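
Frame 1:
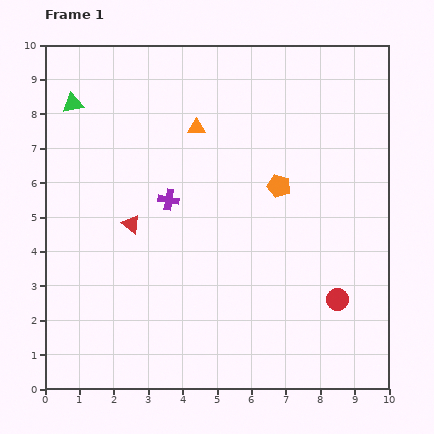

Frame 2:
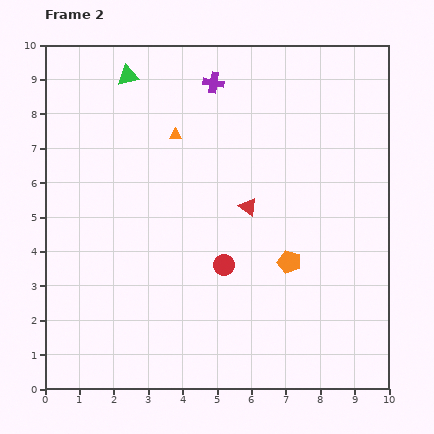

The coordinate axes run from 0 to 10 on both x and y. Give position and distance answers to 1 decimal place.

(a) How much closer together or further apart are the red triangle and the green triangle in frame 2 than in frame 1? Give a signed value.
+1.3

Distance in frame 1: 3.9. Distance in frame 2: 5.2.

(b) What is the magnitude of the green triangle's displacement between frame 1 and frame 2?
1.8

The green triangle moved from (0.8, 8.3) to (2.4, 9.1), a distance of √(1.6² + 0.8²) ≈ 1.8.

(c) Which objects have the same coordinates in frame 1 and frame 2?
none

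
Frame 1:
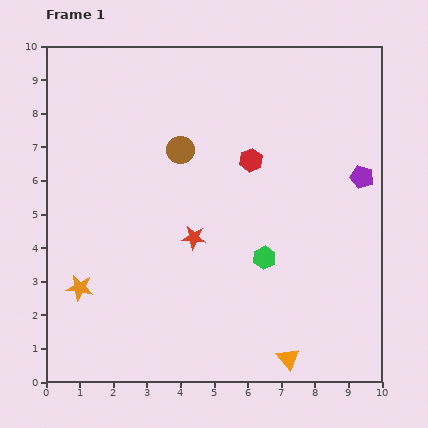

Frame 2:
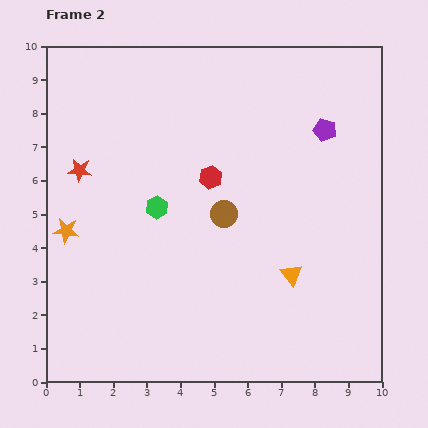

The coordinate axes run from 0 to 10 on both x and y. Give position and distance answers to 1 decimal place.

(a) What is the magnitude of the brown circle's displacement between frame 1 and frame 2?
2.3

The brown circle moved from (4.0, 6.9) to (5.3, 5.0), a distance of √(1.3² + 1.9²) ≈ 2.3.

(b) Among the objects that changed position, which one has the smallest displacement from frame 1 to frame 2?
the red hexagon

(moved 1.3)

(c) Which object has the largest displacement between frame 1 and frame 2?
the red star

(moved 3.9; next 3.5)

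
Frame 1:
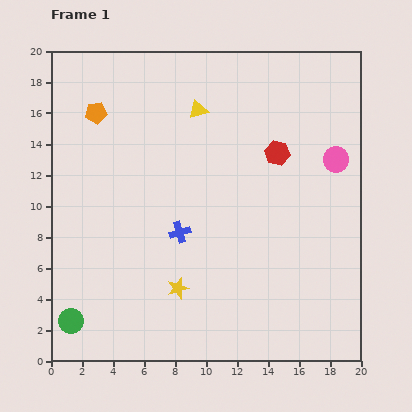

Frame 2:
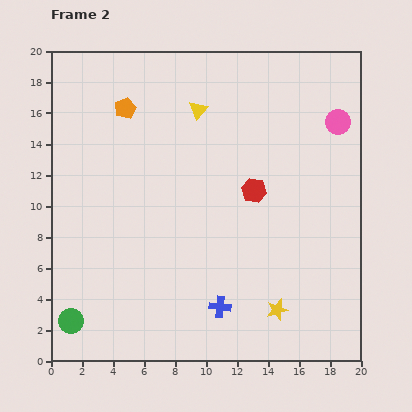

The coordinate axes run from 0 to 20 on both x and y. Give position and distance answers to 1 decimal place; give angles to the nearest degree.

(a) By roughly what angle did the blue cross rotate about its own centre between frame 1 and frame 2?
22° clockwise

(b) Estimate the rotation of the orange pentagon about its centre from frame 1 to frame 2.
16° counter-clockwise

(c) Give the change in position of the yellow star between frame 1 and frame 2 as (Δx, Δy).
(6.4, -1.4)

The yellow star was at (8.2, 4.7) in frame 1 and (14.6, 3.3) in frame 2.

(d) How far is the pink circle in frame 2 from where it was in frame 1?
2.4

The pink circle moved from (18.4, 13.0) to (18.5, 15.4), a distance of √(0.1² + 2.4²) ≈ 2.4.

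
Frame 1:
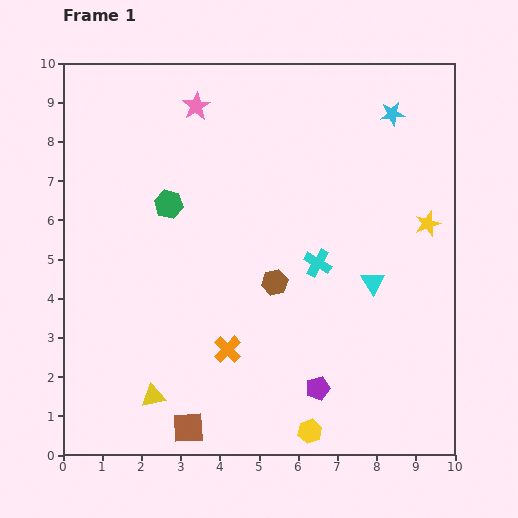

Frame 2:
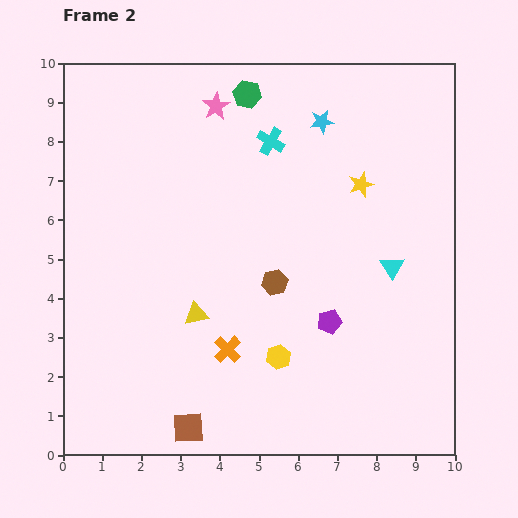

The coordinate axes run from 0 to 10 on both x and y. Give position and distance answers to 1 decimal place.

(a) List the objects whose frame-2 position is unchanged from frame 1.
the orange cross, the brown square, the brown hexagon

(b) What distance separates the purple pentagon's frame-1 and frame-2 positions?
1.7

The purple pentagon moved from (6.5, 1.7) to (6.8, 3.4), a distance of √(0.3² + 1.7²) ≈ 1.7.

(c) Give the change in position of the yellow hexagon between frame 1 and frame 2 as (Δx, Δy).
(-0.8, 1.9)

The yellow hexagon was at (6.3, 0.6) in frame 1 and (5.5, 2.5) in frame 2.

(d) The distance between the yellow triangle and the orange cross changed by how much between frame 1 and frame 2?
-1.0

Distance in frame 1: 2.2. Distance in frame 2: 1.2.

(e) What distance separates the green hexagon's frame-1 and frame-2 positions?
3.4

The green hexagon moved from (2.7, 6.4) to (4.7, 9.2), a distance of √(2.0² + 2.8²) ≈ 3.4.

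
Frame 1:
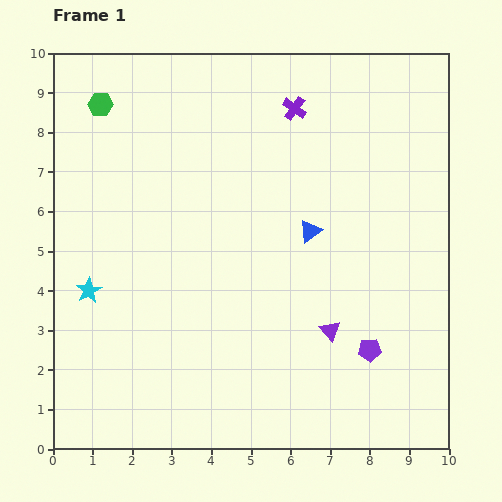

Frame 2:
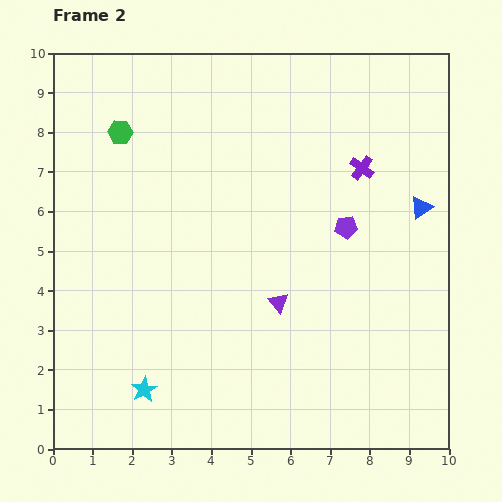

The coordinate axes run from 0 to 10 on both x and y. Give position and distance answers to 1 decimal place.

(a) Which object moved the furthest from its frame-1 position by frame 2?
the purple pentagon

(moved 3.2; next 2.9)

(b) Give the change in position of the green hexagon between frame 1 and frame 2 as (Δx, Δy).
(0.5, -0.7)

The green hexagon was at (1.2, 8.7) in frame 1 and (1.7, 8.0) in frame 2.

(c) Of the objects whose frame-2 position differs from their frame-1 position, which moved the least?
the green hexagon

(moved 0.9)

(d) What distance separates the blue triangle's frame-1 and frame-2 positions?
2.9

The blue triangle moved from (6.5, 5.5) to (9.3, 6.1), a distance of √(2.8² + 0.6²) ≈ 2.9.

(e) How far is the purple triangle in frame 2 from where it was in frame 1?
1.5

The purple triangle moved from (7.0, 3.0) to (5.7, 3.7), a distance of √(1.3² + 0.7²) ≈ 1.5.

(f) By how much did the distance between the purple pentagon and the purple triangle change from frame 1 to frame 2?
+1.4

Distance in frame 1: 1.1. Distance in frame 2: 2.5.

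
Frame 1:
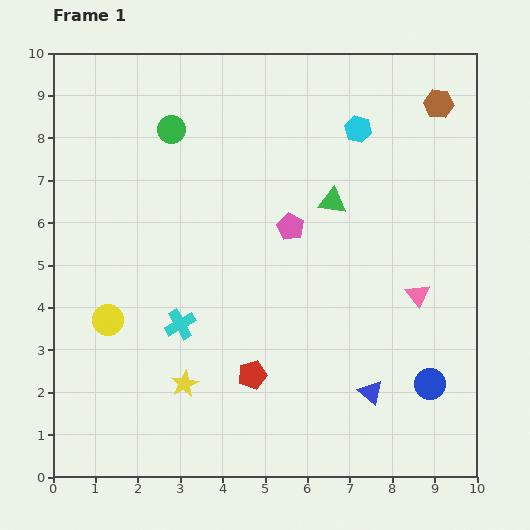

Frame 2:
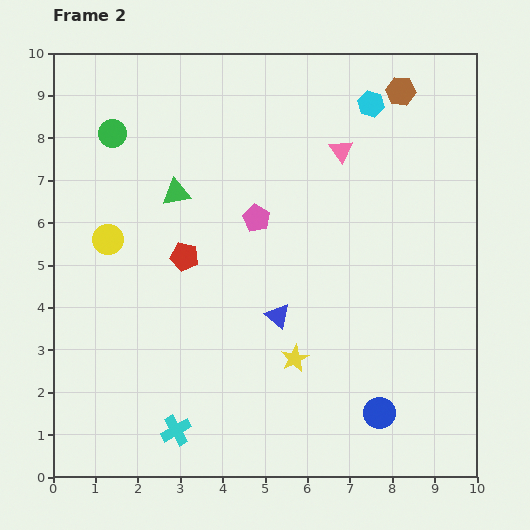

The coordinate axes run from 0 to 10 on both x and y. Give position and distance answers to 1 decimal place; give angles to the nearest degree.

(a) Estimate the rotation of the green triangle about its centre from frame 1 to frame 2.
17° counter-clockwise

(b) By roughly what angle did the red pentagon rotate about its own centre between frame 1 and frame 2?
28° clockwise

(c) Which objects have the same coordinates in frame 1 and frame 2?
none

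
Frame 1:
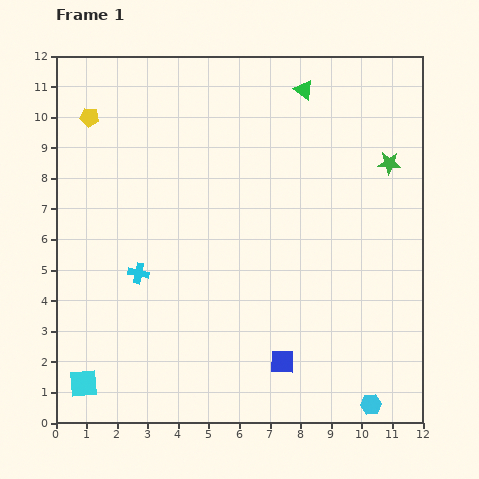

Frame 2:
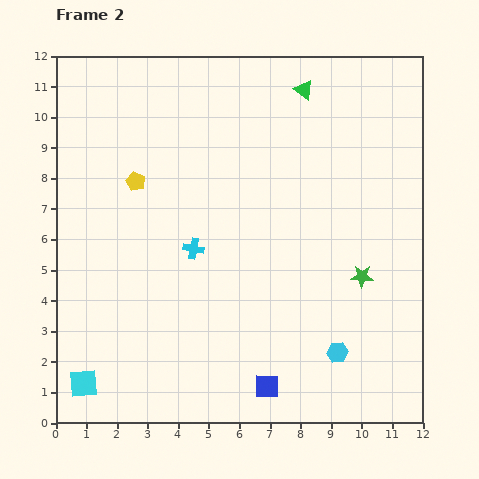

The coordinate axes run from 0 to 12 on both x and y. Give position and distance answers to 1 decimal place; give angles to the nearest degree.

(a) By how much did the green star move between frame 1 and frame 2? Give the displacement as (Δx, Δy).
(-0.9, -3.7)

The green star was at (10.9, 8.5) in frame 1 and (10.0, 4.8) in frame 2.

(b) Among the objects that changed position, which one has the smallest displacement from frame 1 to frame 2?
the blue square

(moved 0.9)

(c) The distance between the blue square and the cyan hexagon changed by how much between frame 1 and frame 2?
-0.7

Distance in frame 1: 3.2. Distance in frame 2: 2.5.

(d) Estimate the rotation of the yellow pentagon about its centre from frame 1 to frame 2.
16° clockwise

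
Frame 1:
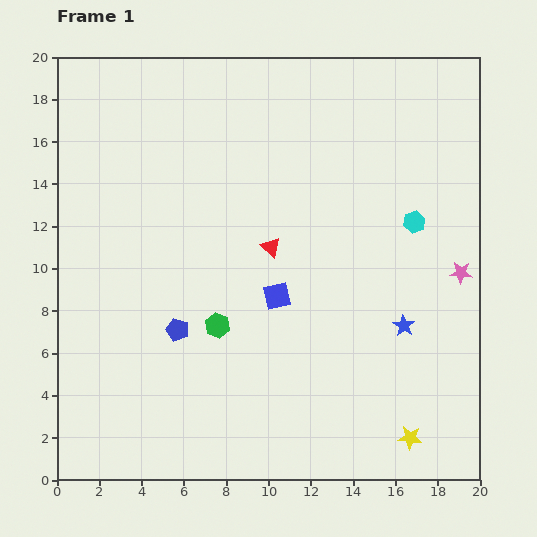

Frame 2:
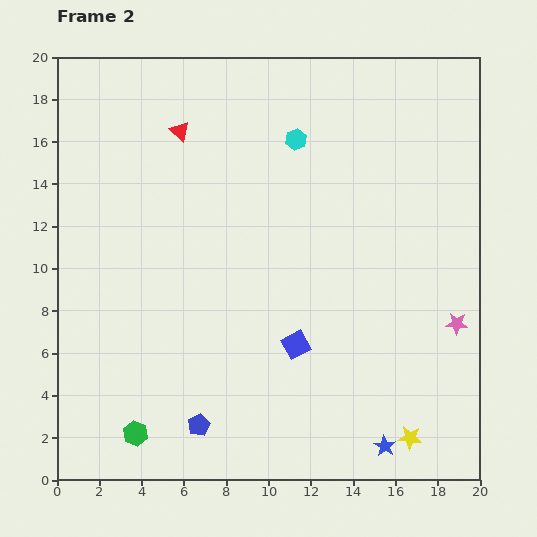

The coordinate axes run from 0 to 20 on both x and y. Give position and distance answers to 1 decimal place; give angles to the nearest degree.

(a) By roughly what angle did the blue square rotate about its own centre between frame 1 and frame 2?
17° counter-clockwise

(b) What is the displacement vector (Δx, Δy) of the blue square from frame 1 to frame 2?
(0.9, -2.3)

The blue square was at (10.4, 8.7) in frame 1 and (11.3, 6.4) in frame 2.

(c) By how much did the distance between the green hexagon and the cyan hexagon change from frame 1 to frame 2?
+5.3

Distance in frame 1: 10.5. Distance in frame 2: 15.8.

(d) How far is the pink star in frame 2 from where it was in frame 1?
2.4

The pink star moved from (19.1, 9.8) to (18.9, 7.4), a distance of √(0.2² + 2.4²) ≈ 2.4.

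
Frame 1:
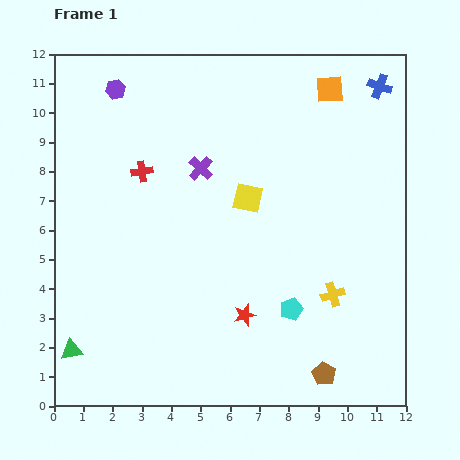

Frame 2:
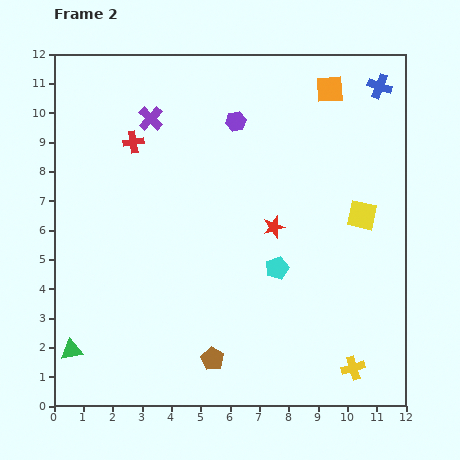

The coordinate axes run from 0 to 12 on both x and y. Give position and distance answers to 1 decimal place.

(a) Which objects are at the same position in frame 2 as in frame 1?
the blue cross, the orange square, the green triangle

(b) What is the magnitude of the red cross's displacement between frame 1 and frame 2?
1.0

The red cross moved from (3.0, 8.0) to (2.7, 9.0), a distance of √(0.3² + 1.0²) ≈ 1.0.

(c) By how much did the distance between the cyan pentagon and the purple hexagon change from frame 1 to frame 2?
-4.4

Distance in frame 1: 9.6. Distance in frame 2: 5.2.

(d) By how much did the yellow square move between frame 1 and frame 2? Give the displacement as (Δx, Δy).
(3.9, -0.6)

The yellow square was at (6.6, 7.1) in frame 1 and (10.5, 6.5) in frame 2.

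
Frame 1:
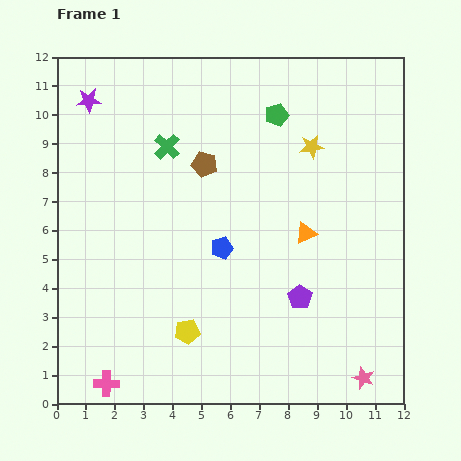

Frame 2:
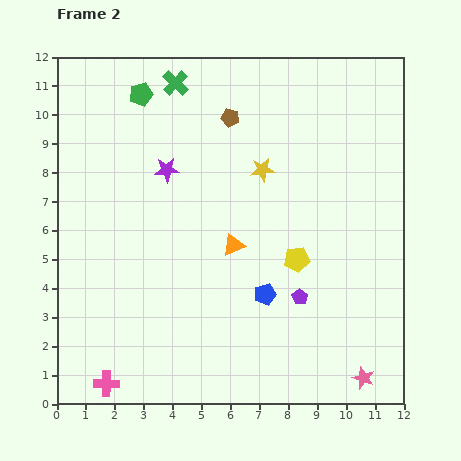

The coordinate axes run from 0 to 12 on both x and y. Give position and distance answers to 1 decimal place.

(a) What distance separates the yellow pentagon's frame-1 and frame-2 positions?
4.5

The yellow pentagon moved from (4.5, 2.5) to (8.3, 5.0), a distance of √(3.8² + 2.5²) ≈ 4.5.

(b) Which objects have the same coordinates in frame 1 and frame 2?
the pink cross, the pink star, the purple pentagon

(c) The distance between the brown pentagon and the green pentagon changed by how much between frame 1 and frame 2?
+0.2

Distance in frame 1: 3.0. Distance in frame 2: 3.2.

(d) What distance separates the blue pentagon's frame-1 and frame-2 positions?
2.2

The blue pentagon moved from (5.7, 5.4) to (7.2, 3.8), a distance of √(1.5² + 1.6²) ≈ 2.2.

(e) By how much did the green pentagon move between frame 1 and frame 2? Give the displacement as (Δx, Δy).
(-4.7, 0.7)

The green pentagon was at (7.6, 10.0) in frame 1 and (2.9, 10.7) in frame 2.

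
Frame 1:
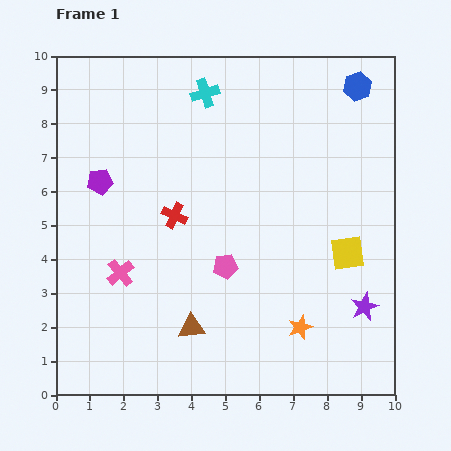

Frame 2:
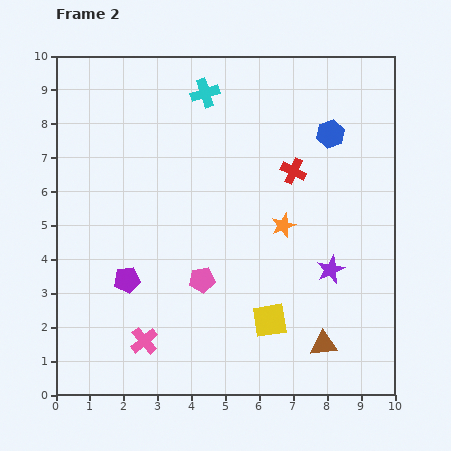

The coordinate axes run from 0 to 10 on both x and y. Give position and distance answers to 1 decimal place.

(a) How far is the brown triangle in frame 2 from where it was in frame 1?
3.9

The brown triangle moved from (4.0, 2.0) to (7.9, 1.5), a distance of √(3.9² + 0.5²) ≈ 3.9.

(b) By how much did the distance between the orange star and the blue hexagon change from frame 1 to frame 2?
-4.3

Distance in frame 1: 7.3. Distance in frame 2: 3.0.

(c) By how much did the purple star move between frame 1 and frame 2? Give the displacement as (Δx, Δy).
(-1.0, 1.1)

The purple star was at (9.1, 2.6) in frame 1 and (8.1, 3.7) in frame 2.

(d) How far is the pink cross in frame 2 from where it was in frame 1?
2.1

The pink cross moved from (1.9, 3.6) to (2.6, 1.6), a distance of √(0.7² + 2.0²) ≈ 2.1.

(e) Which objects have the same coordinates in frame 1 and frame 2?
the cyan cross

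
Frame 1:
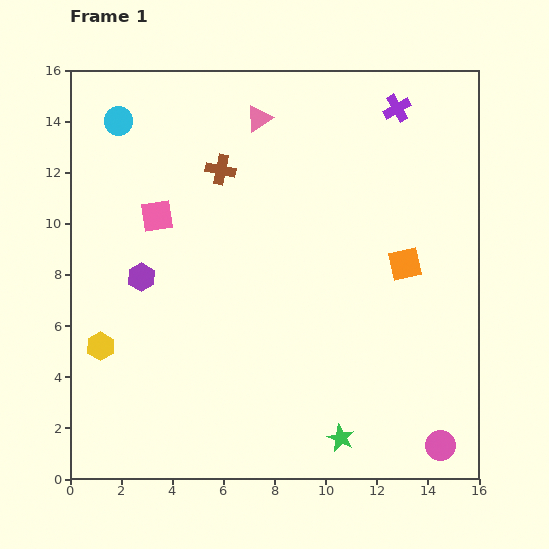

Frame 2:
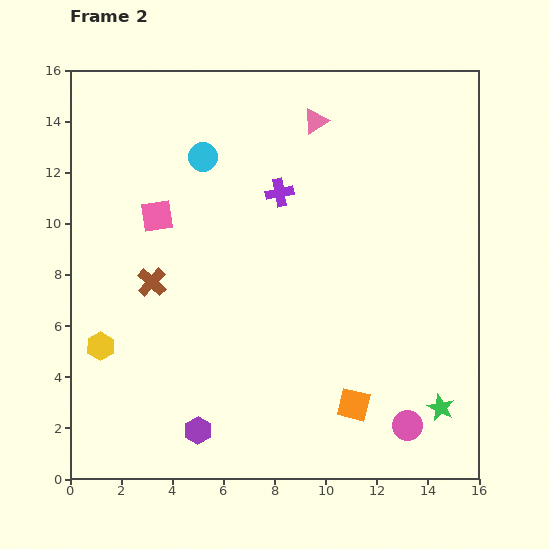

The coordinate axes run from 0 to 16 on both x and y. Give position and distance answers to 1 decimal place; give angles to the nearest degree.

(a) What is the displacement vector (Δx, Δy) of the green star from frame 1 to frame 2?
(3.9, 1.2)

The green star was at (10.6, 1.6) in frame 1 and (14.5, 2.8) in frame 2.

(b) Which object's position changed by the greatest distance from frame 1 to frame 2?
the purple hexagon

(moved 6.4; next 5.9)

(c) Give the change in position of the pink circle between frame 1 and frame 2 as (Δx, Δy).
(-1.3, 0.8)

The pink circle was at (14.5, 1.3) in frame 1 and (13.2, 2.1) in frame 2.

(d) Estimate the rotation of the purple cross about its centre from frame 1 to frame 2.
19° clockwise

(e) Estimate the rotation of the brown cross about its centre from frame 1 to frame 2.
32° clockwise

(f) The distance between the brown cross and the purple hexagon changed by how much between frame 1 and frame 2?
+0.9

Distance in frame 1: 5.2. Distance in frame 2: 6.1.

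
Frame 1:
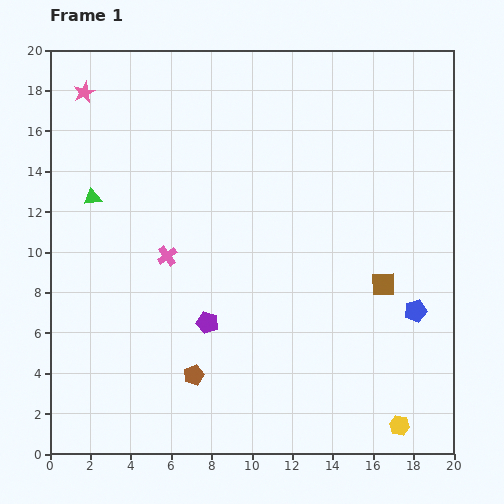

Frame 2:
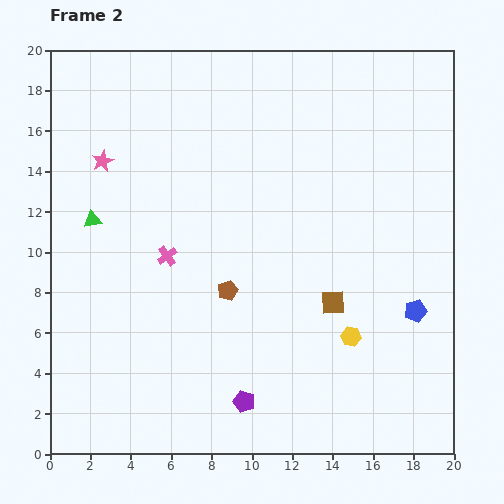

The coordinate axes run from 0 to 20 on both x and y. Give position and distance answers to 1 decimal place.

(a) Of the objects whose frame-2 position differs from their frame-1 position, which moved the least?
the green triangle

(moved 1.1)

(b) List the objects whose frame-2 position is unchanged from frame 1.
the pink cross, the blue pentagon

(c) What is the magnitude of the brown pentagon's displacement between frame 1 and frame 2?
4.5

The brown pentagon moved from (7.1, 3.9) to (8.8, 8.1), a distance of √(1.7² + 4.2²) ≈ 4.5.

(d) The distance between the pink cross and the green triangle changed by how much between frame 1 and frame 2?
-0.6

Distance in frame 1: 4.7. Distance in frame 2: 4.1.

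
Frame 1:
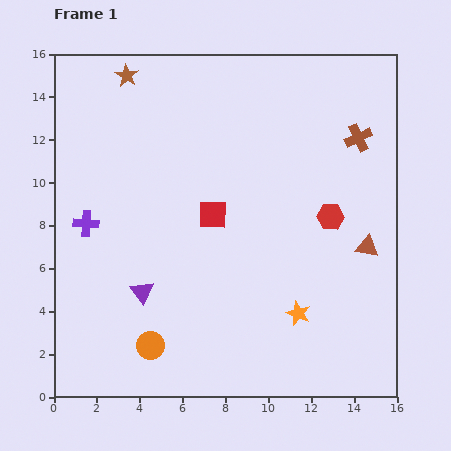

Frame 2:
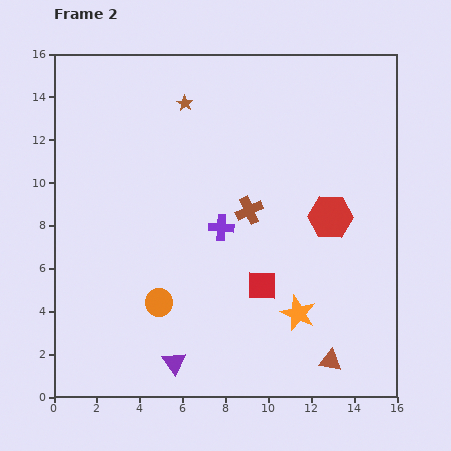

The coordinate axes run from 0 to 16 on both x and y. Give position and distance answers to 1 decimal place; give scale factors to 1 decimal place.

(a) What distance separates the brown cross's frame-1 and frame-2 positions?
6.1

The brown cross moved from (14.2, 12.1) to (9.1, 8.7), a distance of √(5.1² + 3.4²) ≈ 6.1.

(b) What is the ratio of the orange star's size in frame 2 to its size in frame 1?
1.5×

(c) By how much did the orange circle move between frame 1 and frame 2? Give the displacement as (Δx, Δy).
(0.4, 2.0)

The orange circle was at (4.5, 2.4) in frame 1 and (4.9, 4.4) in frame 2.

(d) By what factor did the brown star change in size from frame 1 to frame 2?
0.7×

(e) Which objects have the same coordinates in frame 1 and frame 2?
the red hexagon, the orange star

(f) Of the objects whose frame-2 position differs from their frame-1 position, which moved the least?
the orange circle

(moved 2.0)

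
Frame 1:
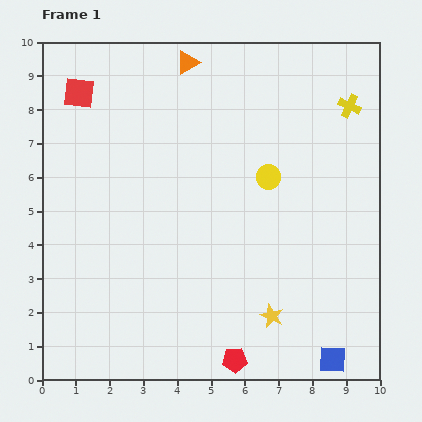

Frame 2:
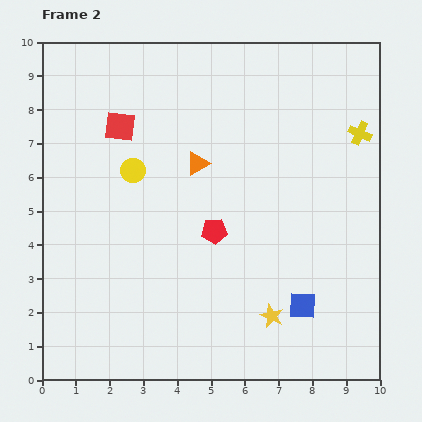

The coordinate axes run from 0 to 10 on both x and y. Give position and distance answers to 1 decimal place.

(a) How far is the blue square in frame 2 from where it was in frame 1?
1.8

The blue square moved from (8.6, 0.6) to (7.7, 2.2), a distance of √(0.9² + 1.6²) ≈ 1.8.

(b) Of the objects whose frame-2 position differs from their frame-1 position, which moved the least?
the yellow cross

(moved 0.9)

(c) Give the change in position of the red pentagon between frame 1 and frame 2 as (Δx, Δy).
(-0.6, 3.8)

The red pentagon was at (5.7, 0.6) in frame 1 and (5.1, 4.4) in frame 2.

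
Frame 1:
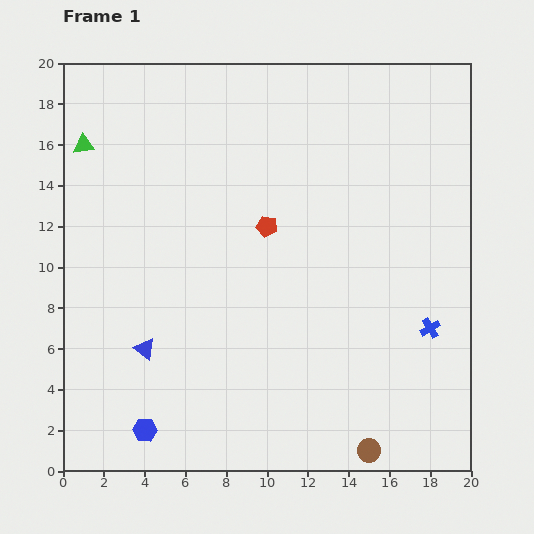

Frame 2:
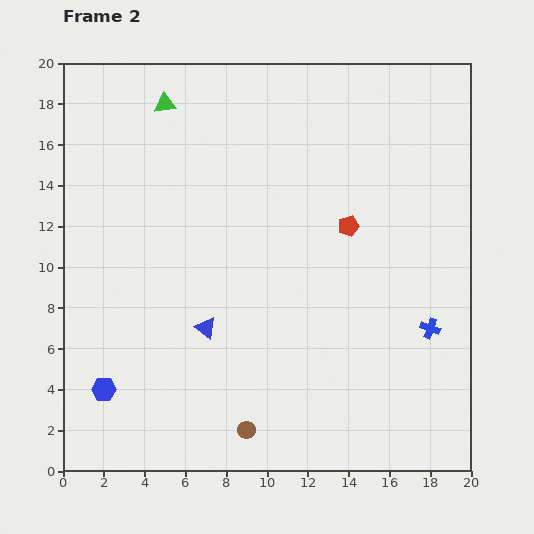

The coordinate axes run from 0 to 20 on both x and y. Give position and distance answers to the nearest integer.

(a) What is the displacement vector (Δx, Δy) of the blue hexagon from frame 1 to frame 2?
(-2, 2)

The blue hexagon was at (4, 2) in frame 1 and (2, 4) in frame 2.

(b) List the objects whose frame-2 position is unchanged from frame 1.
the blue cross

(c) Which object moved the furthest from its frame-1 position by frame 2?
the brown circle

(moved 6; next 4)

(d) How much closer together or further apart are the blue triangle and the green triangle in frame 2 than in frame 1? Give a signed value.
+1

Distance in frame 1: 10. Distance in frame 2: 11.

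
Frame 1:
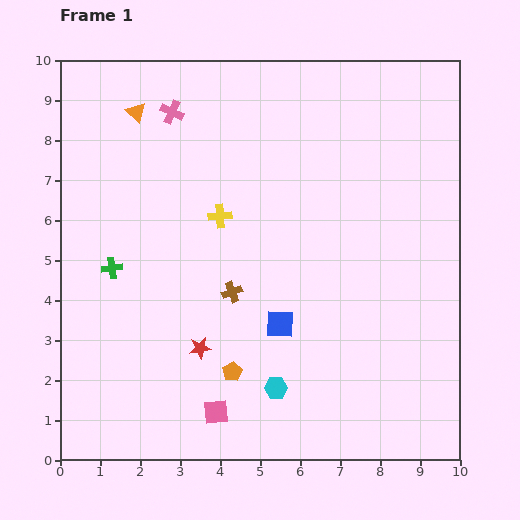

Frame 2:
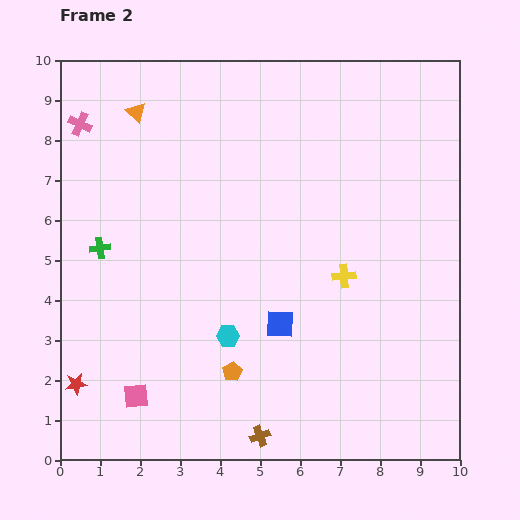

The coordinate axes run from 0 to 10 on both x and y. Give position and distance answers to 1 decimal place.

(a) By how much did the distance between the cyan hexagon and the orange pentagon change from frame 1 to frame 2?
-0.3

Distance in frame 1: 1.2. Distance in frame 2: 0.9.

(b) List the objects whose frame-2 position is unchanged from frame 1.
the orange pentagon, the blue square, the orange triangle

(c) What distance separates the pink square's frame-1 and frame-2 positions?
2.0

The pink square moved from (3.9, 1.2) to (1.9, 1.6), a distance of √(2.0² + 0.4²) ≈ 2.0.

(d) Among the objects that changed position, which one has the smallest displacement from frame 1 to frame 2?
the green cross

(moved 0.6)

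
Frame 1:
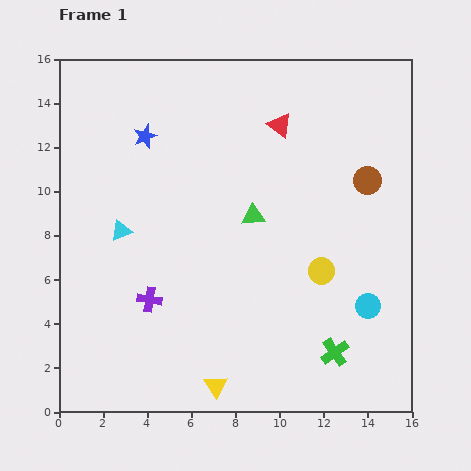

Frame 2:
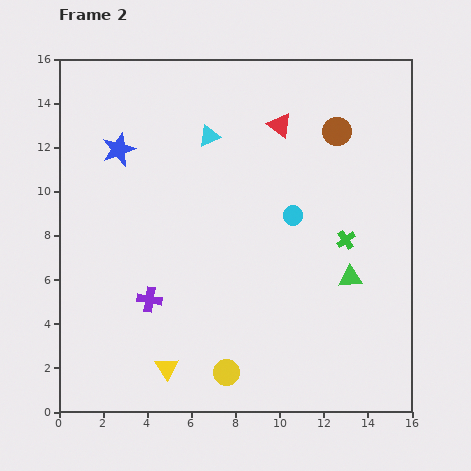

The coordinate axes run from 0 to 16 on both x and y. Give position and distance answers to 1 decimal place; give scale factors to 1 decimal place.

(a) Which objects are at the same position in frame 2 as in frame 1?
the purple cross, the red triangle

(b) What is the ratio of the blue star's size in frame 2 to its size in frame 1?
1.4×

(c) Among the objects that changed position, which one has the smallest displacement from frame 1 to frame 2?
the blue star

(moved 1.3)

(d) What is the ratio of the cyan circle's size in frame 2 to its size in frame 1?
0.8×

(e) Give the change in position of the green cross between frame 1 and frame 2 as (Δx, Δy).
(0.5, 5.1)

The green cross was at (12.5, 2.7) in frame 1 and (13.0, 7.8) in frame 2.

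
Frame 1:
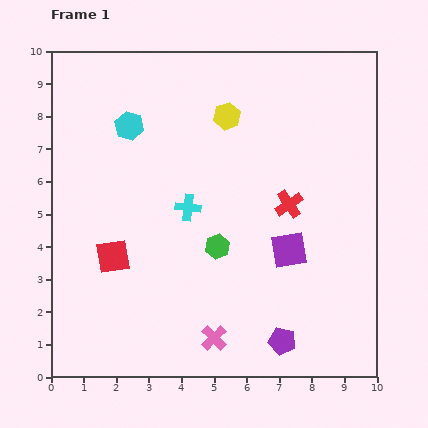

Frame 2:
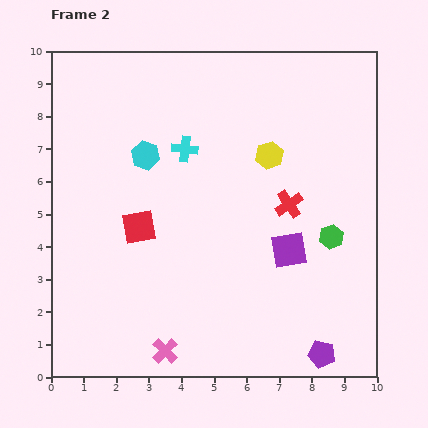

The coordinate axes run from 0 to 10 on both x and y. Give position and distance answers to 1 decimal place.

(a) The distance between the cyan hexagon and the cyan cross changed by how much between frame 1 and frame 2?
-1.9

Distance in frame 1: 3.1. Distance in frame 2: 1.2.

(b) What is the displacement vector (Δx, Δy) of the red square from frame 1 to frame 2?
(0.8, 0.9)

The red square was at (1.9, 3.7) in frame 1 and (2.7, 4.6) in frame 2.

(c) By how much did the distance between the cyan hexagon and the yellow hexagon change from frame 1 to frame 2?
+0.8

Distance in frame 1: 3.0. Distance in frame 2: 3.8.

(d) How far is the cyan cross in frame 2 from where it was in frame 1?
1.8

The cyan cross moved from (4.2, 5.2) to (4.1, 7.0), a distance of √(0.1² + 1.8²) ≈ 1.8.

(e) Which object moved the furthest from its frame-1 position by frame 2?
the green hexagon

(moved 3.5; next 1.8)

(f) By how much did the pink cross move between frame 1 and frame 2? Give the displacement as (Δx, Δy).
(-1.5, -0.4)

The pink cross was at (5.0, 1.2) in frame 1 and (3.5, 0.8) in frame 2.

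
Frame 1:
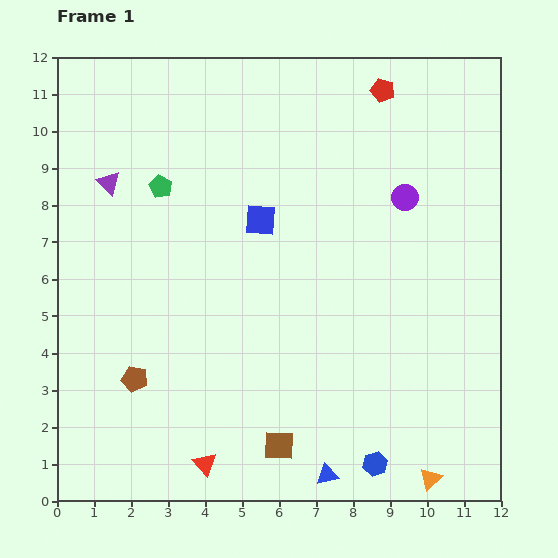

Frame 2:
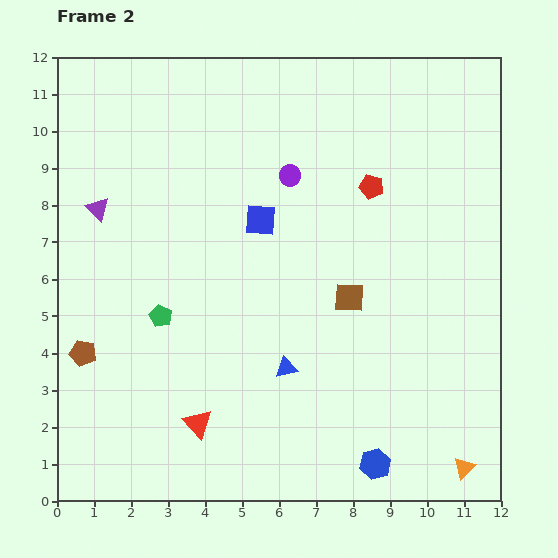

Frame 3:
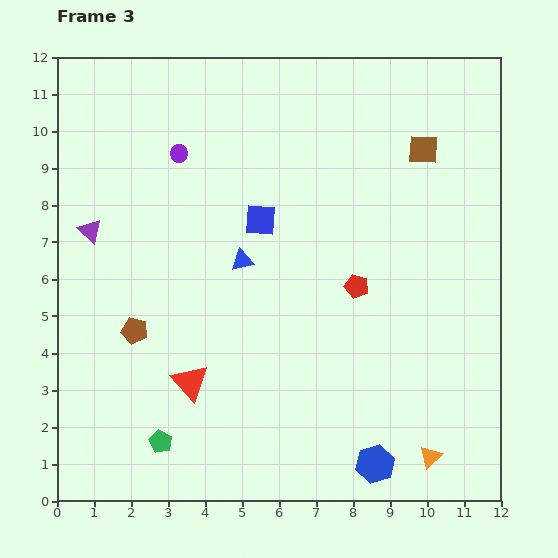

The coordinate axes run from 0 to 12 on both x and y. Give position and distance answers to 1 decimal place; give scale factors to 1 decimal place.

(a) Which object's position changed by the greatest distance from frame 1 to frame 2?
the brown square

(moved 4.4; next 3.5)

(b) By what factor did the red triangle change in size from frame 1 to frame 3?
1.6×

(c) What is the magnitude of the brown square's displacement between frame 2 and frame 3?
4.5

The brown square moved from (7.9, 5.5) to (9.9, 9.5), a distance of √(2.0² + 4.0²) ≈ 4.5.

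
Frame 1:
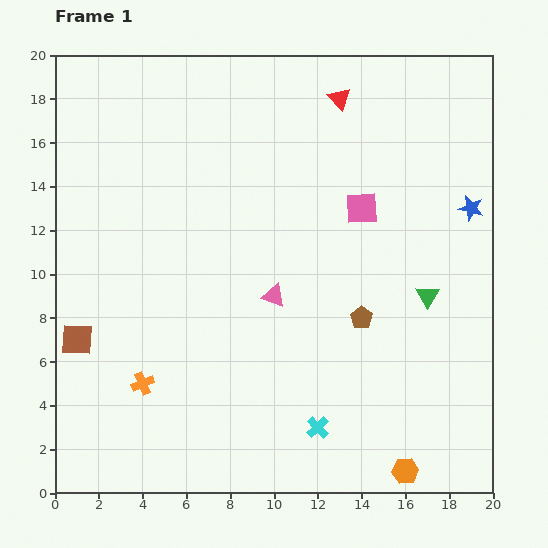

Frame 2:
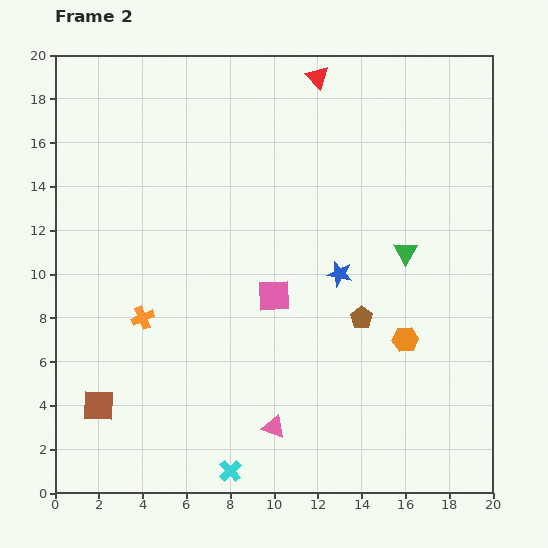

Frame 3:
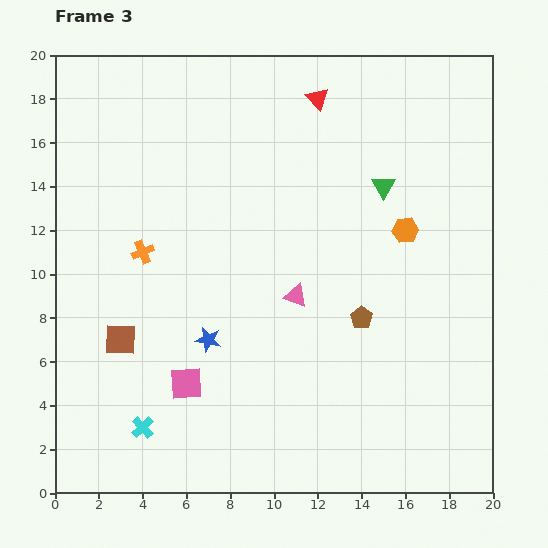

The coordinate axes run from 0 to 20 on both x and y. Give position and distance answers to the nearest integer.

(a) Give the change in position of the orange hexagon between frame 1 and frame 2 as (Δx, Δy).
(0, 6)

The orange hexagon was at (16, 1) in frame 1 and (16, 7) in frame 2.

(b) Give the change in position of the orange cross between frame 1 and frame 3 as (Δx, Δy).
(0, 6)

The orange cross was at (4, 5) in frame 1 and (4, 11) in frame 3.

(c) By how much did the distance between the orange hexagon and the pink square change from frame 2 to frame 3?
+6

Distance in frame 2: 6. Distance in frame 3: 12.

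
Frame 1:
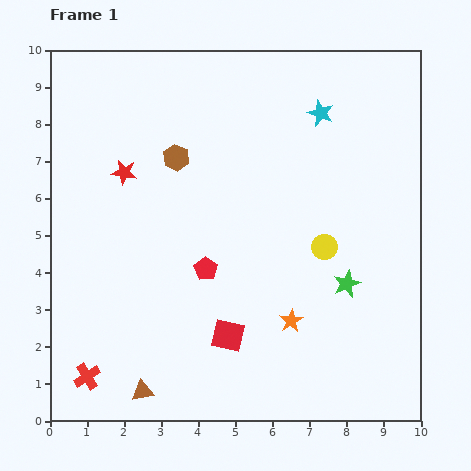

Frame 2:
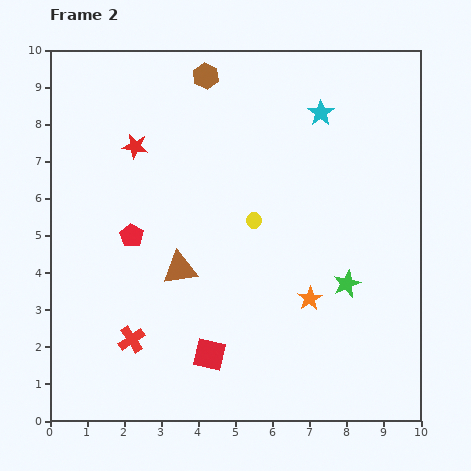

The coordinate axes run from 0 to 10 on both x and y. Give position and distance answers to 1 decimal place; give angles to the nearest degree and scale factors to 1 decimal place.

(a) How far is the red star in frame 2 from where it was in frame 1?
0.8

The red star moved from (2.0, 6.7) to (2.3, 7.4), a distance of √(0.3² + 0.7²) ≈ 0.8.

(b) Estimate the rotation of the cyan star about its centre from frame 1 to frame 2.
15° clockwise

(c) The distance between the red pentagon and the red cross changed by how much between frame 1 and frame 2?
-1.5

Distance in frame 1: 4.3. Distance in frame 2: 2.8.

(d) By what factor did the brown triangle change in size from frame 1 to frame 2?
1.6×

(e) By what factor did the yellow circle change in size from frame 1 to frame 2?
0.6×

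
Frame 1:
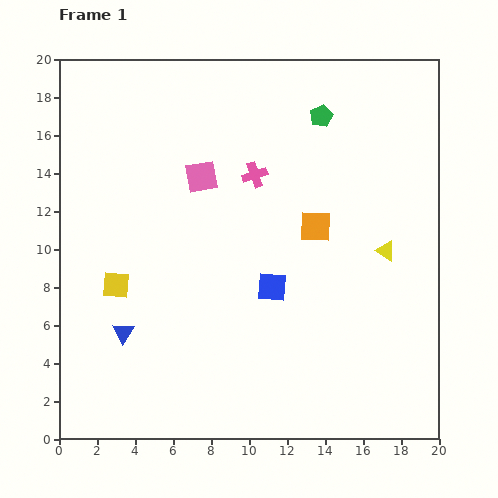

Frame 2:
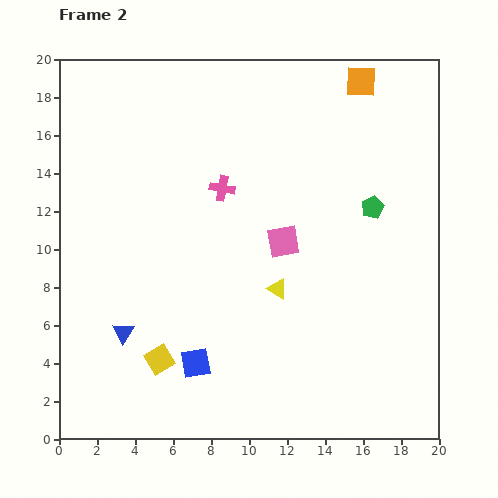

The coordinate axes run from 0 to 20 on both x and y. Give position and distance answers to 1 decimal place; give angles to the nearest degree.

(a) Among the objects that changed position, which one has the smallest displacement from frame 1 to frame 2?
the pink cross

(moved 1.8)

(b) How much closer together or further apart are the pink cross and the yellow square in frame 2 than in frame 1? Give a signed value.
+0.3

Distance in frame 1: 9.3. Distance in frame 2: 9.6.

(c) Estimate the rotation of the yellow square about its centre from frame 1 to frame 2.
38° counter-clockwise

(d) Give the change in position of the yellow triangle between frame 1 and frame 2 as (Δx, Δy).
(-5.7, -2.0)

The yellow triangle was at (17.2, 9.9) in frame 1 and (11.5, 7.9) in frame 2.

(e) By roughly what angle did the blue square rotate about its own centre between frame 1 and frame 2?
16° counter-clockwise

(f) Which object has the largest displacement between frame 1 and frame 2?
the orange square

(moved 8.0; next 6.0)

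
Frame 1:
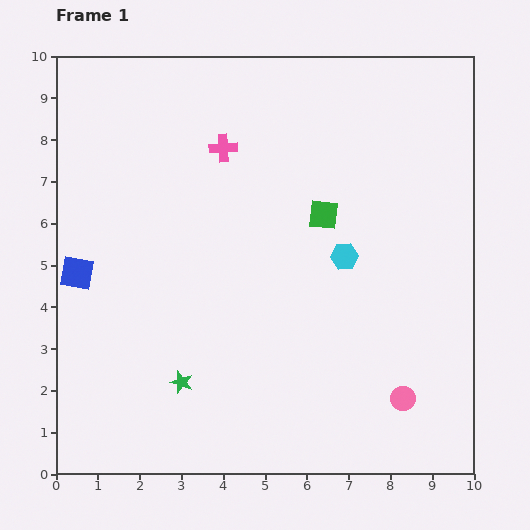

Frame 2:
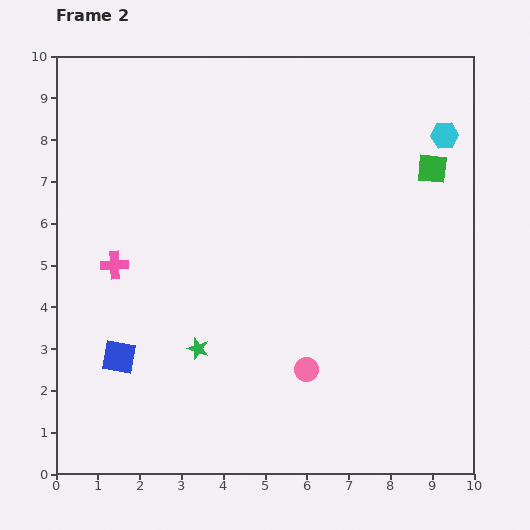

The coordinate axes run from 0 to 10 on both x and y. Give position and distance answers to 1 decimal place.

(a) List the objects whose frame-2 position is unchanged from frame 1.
none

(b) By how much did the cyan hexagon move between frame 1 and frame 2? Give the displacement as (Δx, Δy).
(2.4, 2.9)

The cyan hexagon was at (6.9, 5.2) in frame 1 and (9.3, 8.1) in frame 2.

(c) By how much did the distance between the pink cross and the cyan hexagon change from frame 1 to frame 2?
+4.6

Distance in frame 1: 3.9. Distance in frame 2: 8.5.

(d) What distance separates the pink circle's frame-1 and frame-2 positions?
2.4

The pink circle moved from (8.3, 1.8) to (6.0, 2.5), a distance of √(2.3² + 0.7²) ≈ 2.4.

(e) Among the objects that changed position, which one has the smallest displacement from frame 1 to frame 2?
the green star

(moved 0.9)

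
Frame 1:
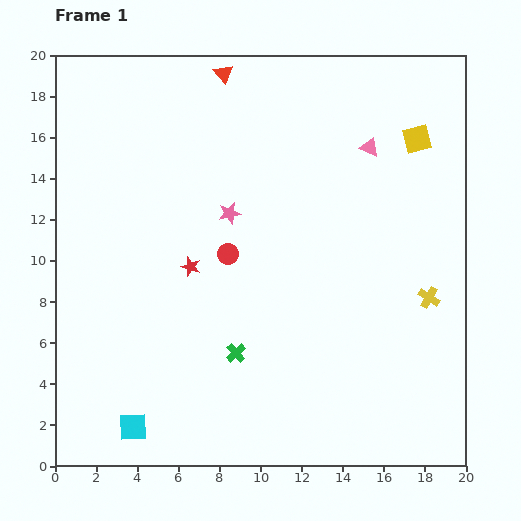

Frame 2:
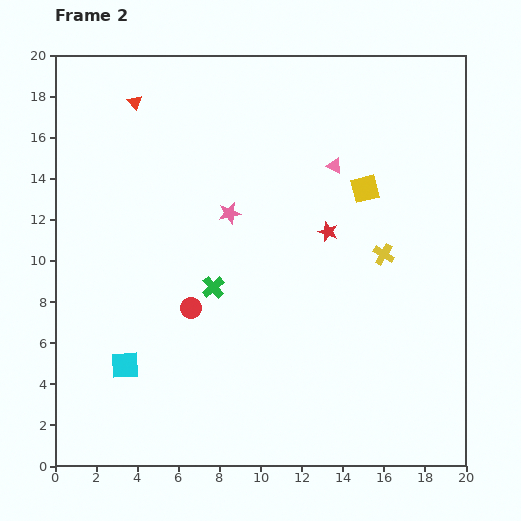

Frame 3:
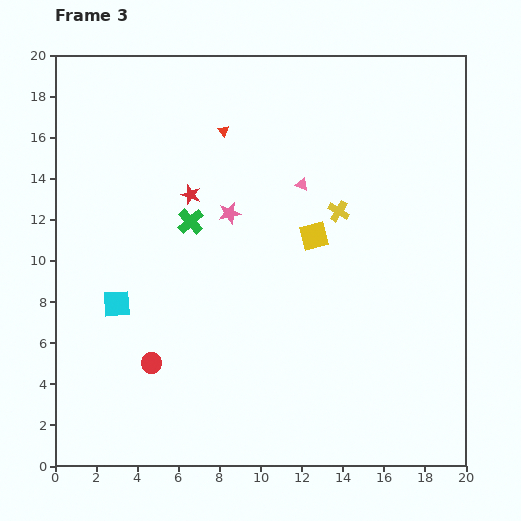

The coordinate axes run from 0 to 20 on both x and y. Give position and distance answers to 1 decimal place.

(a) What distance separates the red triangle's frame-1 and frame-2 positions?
4.5

The red triangle moved from (8.2, 19.1) to (3.9, 17.7), a distance of √(4.3² + 1.4²) ≈ 4.5.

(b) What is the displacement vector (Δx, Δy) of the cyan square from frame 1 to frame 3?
(-0.8, 6.0)

The cyan square was at (3.8, 1.9) in frame 1 and (3.0, 7.9) in frame 3.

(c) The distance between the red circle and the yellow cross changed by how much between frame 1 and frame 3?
+1.7

Distance in frame 1: 10.0. Distance in frame 3: 11.7.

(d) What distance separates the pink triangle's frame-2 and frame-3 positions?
1.8

The pink triangle moved from (13.6, 14.6) to (12.0, 13.7), a distance of √(1.6² + 0.9²) ≈ 1.8.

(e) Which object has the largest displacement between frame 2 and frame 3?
the red star

(moved 6.9; next 4.5)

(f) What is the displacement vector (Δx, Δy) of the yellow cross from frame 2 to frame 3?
(-2.2, 2.1)

The yellow cross was at (16.0, 10.3) in frame 2 and (13.8, 12.4) in frame 3.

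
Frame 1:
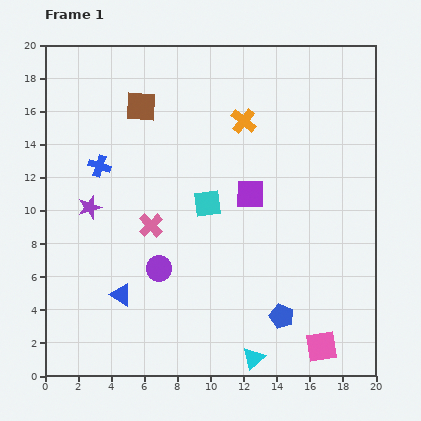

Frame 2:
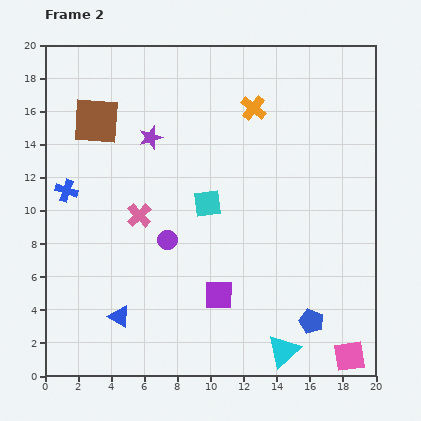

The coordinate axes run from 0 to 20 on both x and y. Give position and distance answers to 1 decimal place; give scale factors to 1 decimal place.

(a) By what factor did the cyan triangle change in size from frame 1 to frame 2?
1.5×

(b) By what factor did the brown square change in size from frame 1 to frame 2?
1.5×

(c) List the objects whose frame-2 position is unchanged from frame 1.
the cyan square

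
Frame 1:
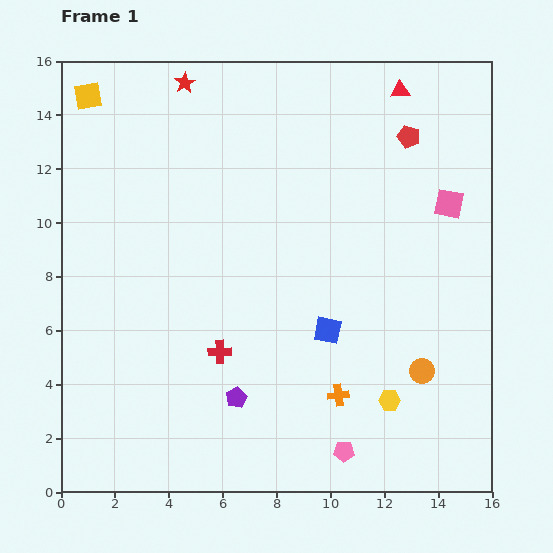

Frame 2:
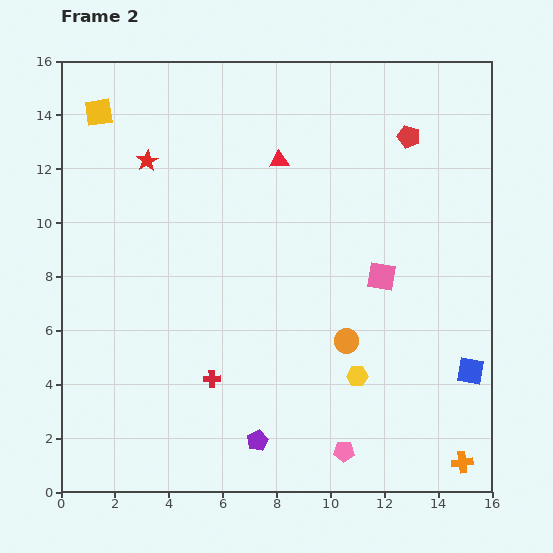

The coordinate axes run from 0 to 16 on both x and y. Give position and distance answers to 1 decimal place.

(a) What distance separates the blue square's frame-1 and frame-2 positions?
5.5

The blue square moved from (9.9, 6.0) to (15.2, 4.5), a distance of √(5.3² + 1.5²) ≈ 5.5.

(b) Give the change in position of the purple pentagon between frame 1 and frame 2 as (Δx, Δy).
(0.8, -1.6)

The purple pentagon was at (6.5, 3.5) in frame 1 and (7.3, 1.9) in frame 2.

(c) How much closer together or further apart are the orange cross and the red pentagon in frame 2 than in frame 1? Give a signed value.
+2.4

Distance in frame 1: 9.9. Distance in frame 2: 12.3.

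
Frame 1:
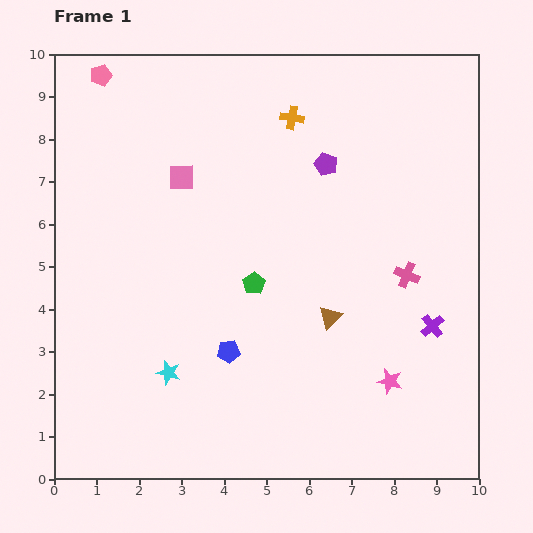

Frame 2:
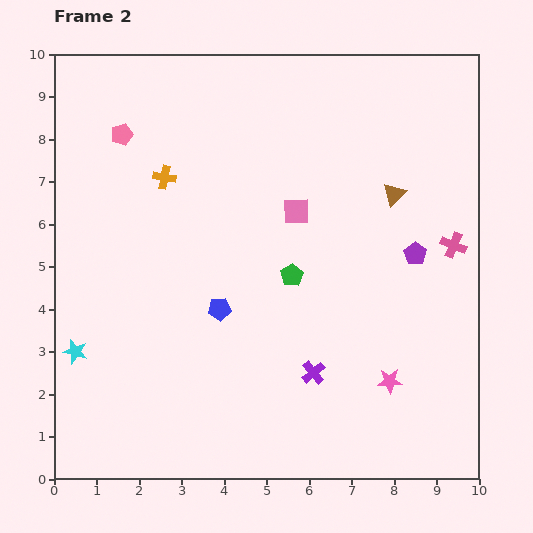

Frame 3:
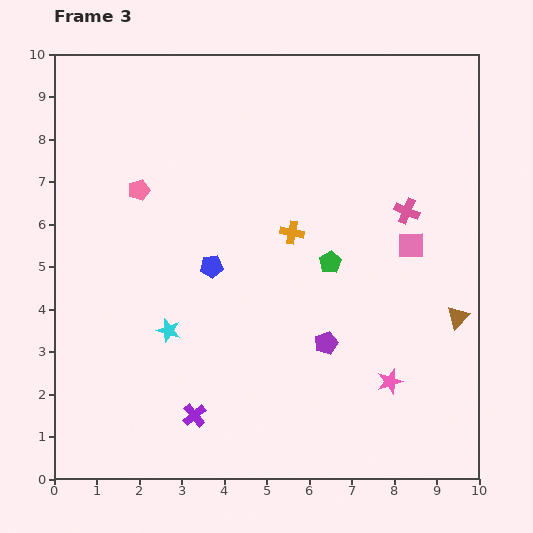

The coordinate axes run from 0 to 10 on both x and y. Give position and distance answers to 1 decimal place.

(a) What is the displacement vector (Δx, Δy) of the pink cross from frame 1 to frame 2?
(1.1, 0.7)

The pink cross was at (8.3, 4.8) in frame 1 and (9.4, 5.5) in frame 2.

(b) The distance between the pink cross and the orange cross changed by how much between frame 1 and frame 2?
+2.4

Distance in frame 1: 4.6. Distance in frame 2: 7.0.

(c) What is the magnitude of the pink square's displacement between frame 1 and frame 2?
2.8

The pink square moved from (3.0, 7.1) to (5.7, 6.3), a distance of √(2.7² + 0.8²) ≈ 2.8.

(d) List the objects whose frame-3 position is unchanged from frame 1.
the pink star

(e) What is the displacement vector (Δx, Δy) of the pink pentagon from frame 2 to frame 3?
(0.4, -1.3)

The pink pentagon was at (1.6, 8.1) in frame 2 and (2.0, 6.8) in frame 3.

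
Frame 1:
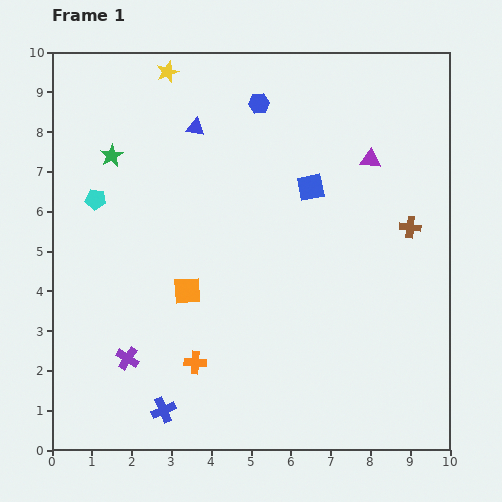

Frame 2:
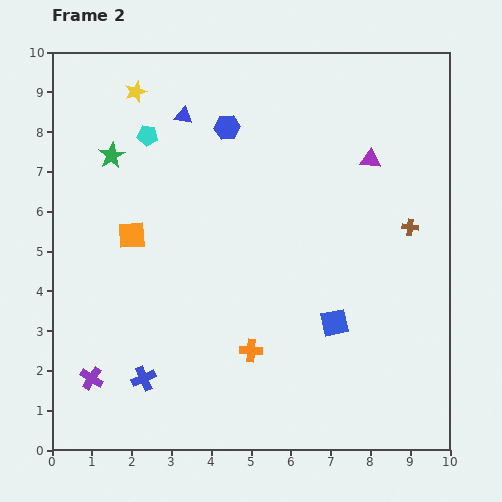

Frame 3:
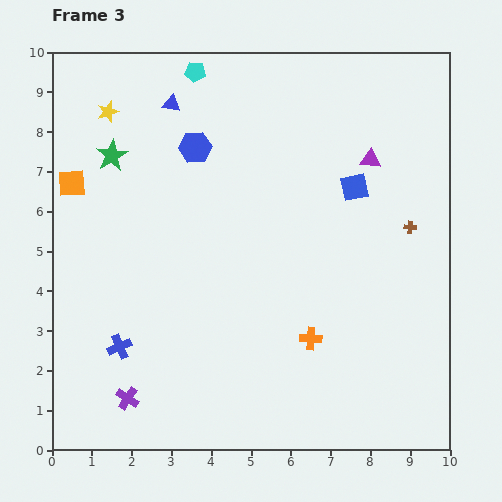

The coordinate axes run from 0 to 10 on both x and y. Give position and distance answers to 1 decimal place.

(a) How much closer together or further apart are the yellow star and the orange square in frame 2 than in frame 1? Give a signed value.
-1.9

Distance in frame 1: 5.5. Distance in frame 2: 3.6.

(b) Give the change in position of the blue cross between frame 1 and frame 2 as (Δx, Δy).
(-0.5, 0.8)

The blue cross was at (2.8, 1.0) in frame 1 and (2.3, 1.8) in frame 2.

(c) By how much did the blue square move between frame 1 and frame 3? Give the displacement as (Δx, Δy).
(1.1, 0.0)

The blue square was at (6.5, 6.6) in frame 1 and (7.6, 6.6) in frame 3.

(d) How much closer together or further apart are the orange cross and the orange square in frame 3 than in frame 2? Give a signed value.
+3.0

Distance in frame 2: 4.2. Distance in frame 3: 7.2.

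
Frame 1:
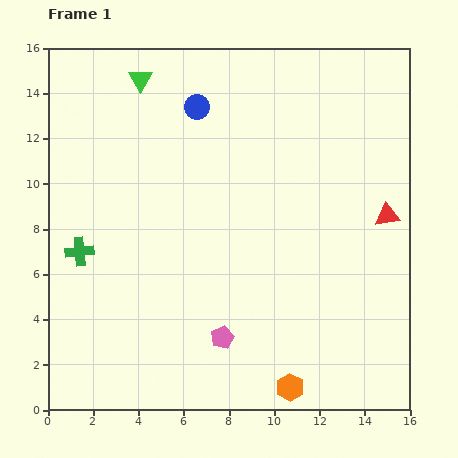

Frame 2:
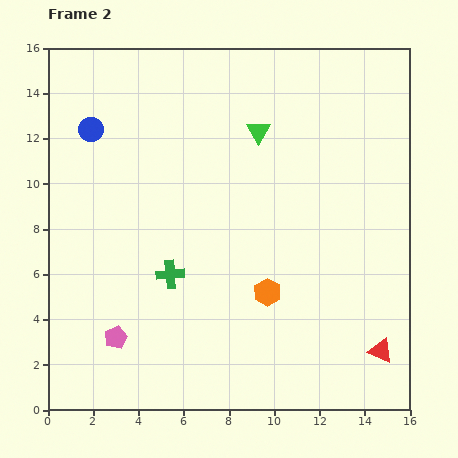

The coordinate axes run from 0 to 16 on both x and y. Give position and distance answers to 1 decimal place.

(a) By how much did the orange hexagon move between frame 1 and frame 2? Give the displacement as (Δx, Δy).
(-1.0, 4.2)

The orange hexagon was at (10.7, 1.0) in frame 1 and (9.7, 5.2) in frame 2.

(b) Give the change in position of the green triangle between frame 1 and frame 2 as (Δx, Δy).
(5.2, -2.3)

The green triangle was at (4.1, 14.6) in frame 1 and (9.3, 12.3) in frame 2.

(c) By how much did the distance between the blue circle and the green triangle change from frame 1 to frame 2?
+4.6

Distance in frame 1: 2.8. Distance in frame 2: 7.4.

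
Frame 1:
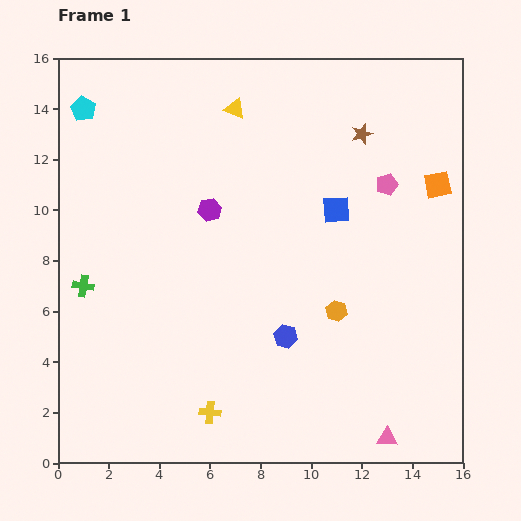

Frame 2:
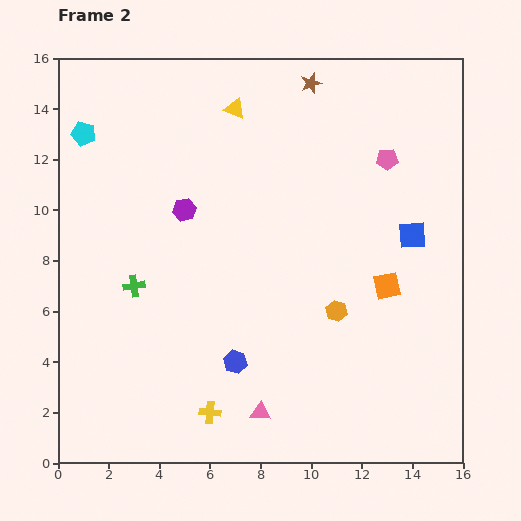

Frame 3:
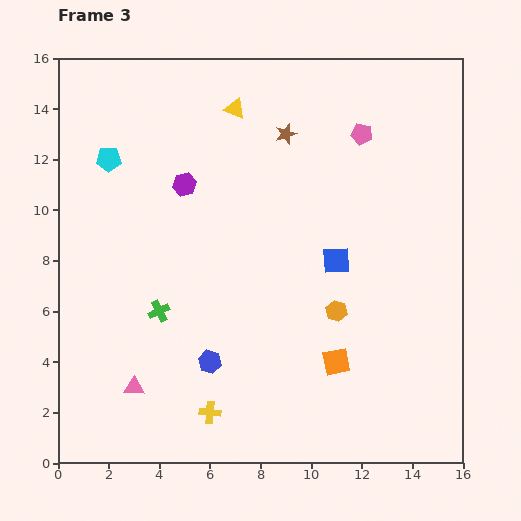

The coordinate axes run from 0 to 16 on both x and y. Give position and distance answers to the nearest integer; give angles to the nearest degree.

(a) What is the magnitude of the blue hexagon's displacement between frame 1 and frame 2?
2

The blue hexagon moved from (9, 5) to (7, 4), a distance of √(2² + 1²) ≈ 2.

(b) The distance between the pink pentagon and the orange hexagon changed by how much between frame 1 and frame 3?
+2

Distance in frame 1: 5. Distance in frame 3: 7.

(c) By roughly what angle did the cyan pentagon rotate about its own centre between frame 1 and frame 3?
30° counter-clockwise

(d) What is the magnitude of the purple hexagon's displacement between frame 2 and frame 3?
1

The purple hexagon moved from (5, 10) to (5, 11), a distance of √(0² + 1²) ≈ 1.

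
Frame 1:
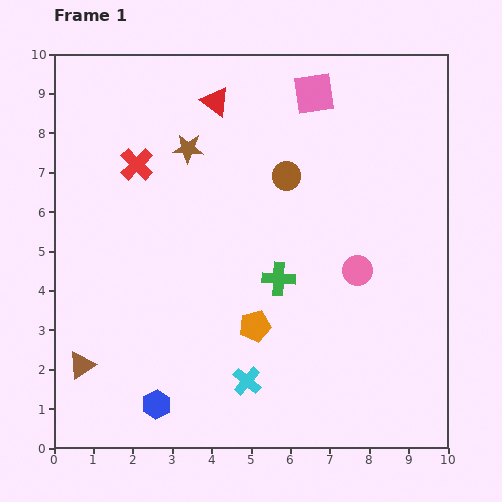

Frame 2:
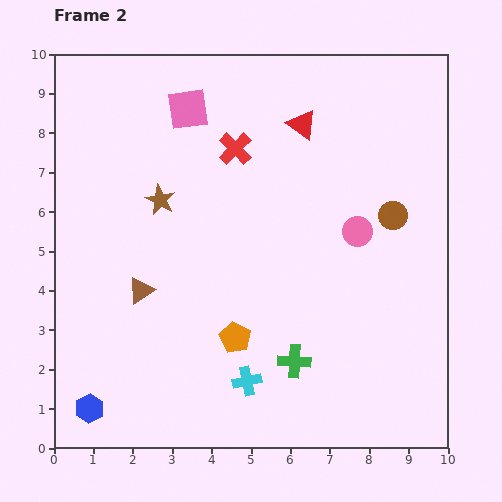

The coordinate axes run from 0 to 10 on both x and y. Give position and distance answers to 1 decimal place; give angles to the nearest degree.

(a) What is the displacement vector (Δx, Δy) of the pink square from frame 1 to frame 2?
(-3.2, -0.4)

The pink square was at (6.6, 9.0) in frame 1 and (3.4, 8.6) in frame 2.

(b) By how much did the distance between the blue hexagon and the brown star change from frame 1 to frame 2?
-0.9

Distance in frame 1: 6.5. Distance in frame 2: 5.6.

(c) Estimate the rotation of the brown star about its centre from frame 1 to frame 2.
24° clockwise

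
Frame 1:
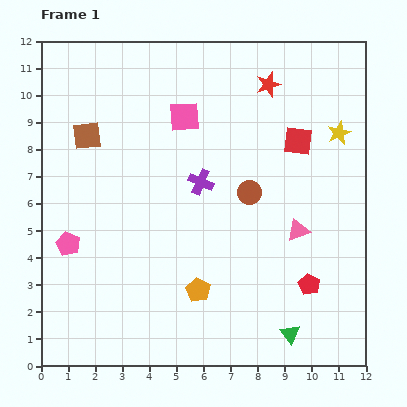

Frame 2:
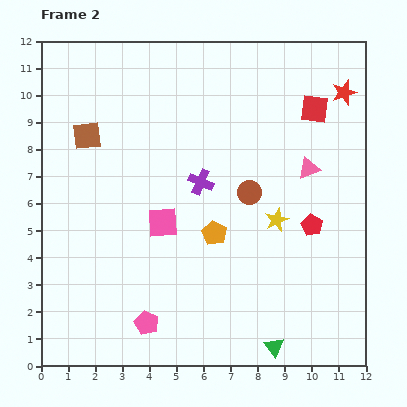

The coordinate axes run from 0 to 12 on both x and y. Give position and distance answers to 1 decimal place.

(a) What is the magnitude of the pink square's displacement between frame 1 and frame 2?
4.0

The pink square moved from (5.3, 9.2) to (4.5, 5.3), a distance of √(0.8² + 3.9²) ≈ 4.0.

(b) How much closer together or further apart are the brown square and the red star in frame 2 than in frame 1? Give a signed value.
+2.6

Distance in frame 1: 7.0. Distance in frame 2: 9.6.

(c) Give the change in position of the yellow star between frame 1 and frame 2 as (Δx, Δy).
(-2.3, -3.2)

The yellow star was at (11.0, 8.6) in frame 1 and (8.7, 5.4) in frame 2.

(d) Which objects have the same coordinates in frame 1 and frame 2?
the purple cross, the brown square, the brown circle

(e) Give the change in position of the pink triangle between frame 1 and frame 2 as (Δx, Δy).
(0.4, 2.3)

The pink triangle was at (9.5, 5.0) in frame 1 and (9.9, 7.3) in frame 2.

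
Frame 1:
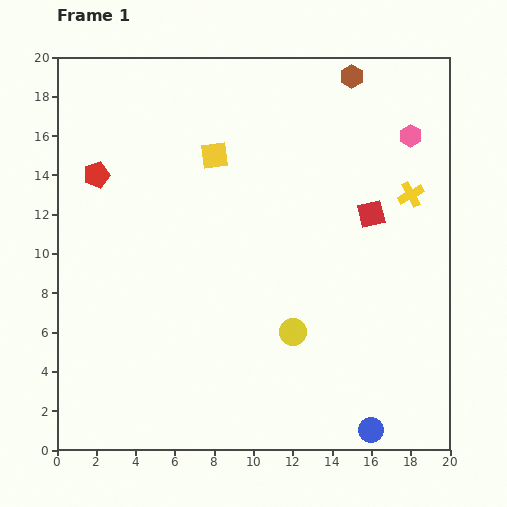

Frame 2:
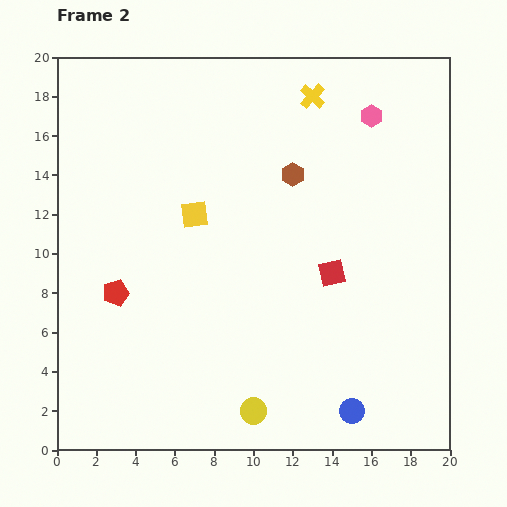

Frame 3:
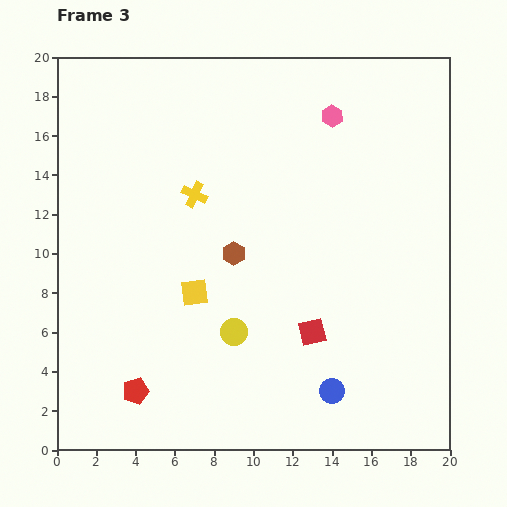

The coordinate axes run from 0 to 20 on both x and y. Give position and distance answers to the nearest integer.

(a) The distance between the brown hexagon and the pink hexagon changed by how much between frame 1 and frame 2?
+1

Distance in frame 1: 4. Distance in frame 2: 5.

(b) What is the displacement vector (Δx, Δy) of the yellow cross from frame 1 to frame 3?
(-11, 0)

The yellow cross was at (18, 13) in frame 1 and (7, 13) in frame 3.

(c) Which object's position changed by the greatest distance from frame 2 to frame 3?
the yellow cross

(moved 8; next 5)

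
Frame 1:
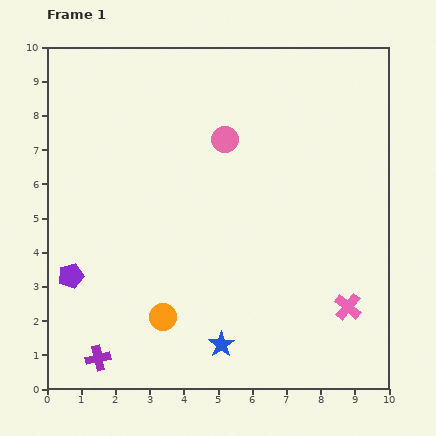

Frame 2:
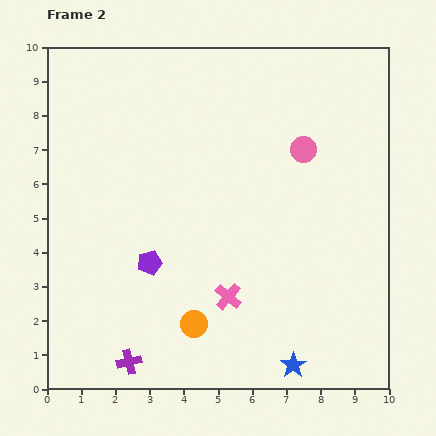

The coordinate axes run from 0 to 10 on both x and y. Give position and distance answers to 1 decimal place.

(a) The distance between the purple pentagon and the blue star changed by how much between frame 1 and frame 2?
+0.4

Distance in frame 1: 4.8. Distance in frame 2: 5.2.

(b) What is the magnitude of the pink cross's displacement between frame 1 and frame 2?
3.5

The pink cross moved from (8.8, 2.4) to (5.3, 2.7), a distance of √(3.5² + 0.3²) ≈ 3.5.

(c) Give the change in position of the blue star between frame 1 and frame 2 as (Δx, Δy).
(2.1, -0.6)

The blue star was at (5.1, 1.3) in frame 1 and (7.2, 0.7) in frame 2.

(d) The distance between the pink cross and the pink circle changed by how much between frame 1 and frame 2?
-1.3

Distance in frame 1: 6.1. Distance in frame 2: 4.8.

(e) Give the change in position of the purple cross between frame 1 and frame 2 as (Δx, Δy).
(0.9, -0.1)

The purple cross was at (1.5, 0.9) in frame 1 and (2.4, 0.8) in frame 2.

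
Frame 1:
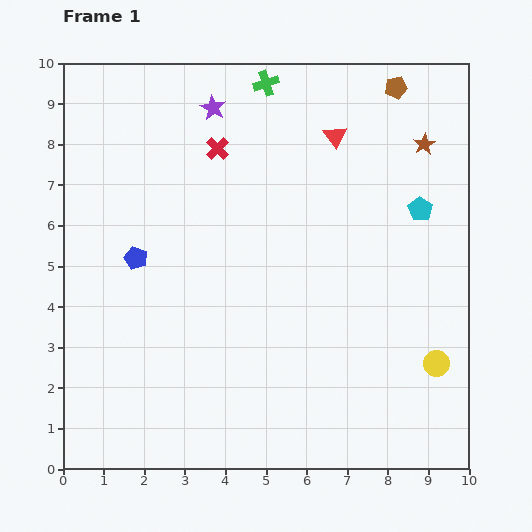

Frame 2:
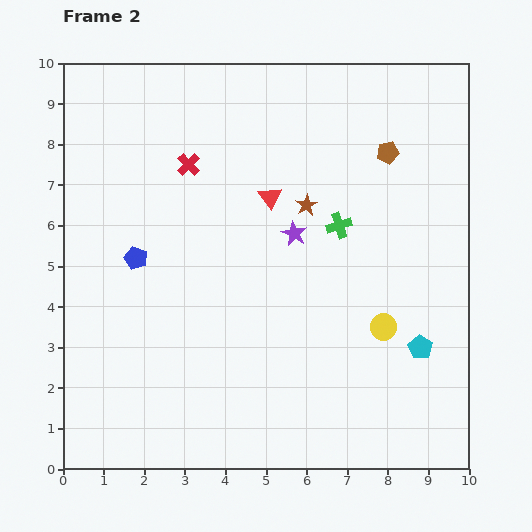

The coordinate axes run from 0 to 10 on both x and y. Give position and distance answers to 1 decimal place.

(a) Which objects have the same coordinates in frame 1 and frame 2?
the blue pentagon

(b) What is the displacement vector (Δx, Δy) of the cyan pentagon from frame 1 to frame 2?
(0.0, -3.4)

The cyan pentagon was at (8.8, 6.4) in frame 1 and (8.8, 3.0) in frame 2.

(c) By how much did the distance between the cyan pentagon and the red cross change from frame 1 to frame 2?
+2.1

Distance in frame 1: 5.2. Distance in frame 2: 7.3.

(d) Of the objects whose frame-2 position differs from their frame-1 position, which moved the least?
the red cross

(moved 0.8)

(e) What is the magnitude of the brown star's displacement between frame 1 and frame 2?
3.3

The brown star moved from (8.9, 8.0) to (6.0, 6.5), a distance of √(2.9² + 1.5²) ≈ 3.3.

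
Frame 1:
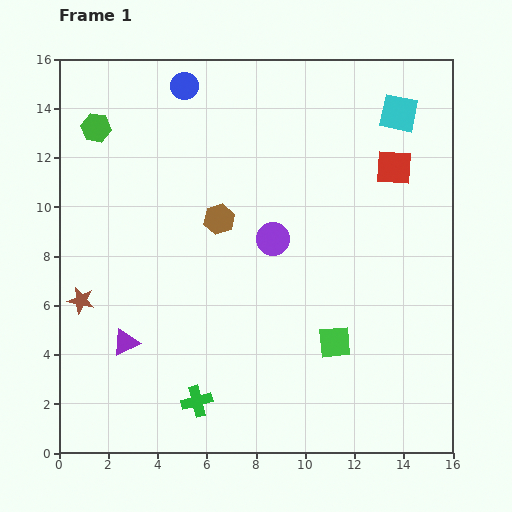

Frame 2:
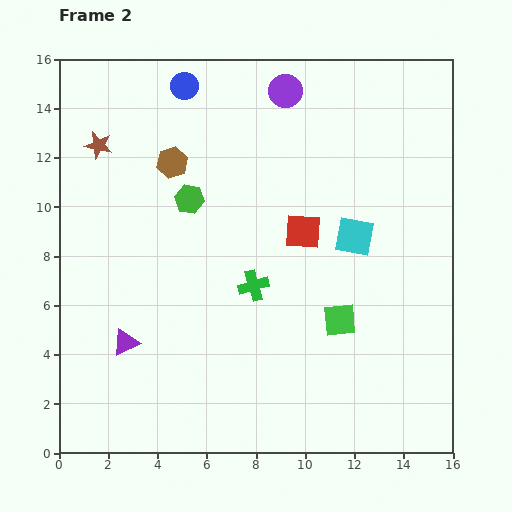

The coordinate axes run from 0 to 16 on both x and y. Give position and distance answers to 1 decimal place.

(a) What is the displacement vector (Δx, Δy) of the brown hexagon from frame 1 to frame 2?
(-1.9, 2.3)

The brown hexagon was at (6.5, 9.5) in frame 1 and (4.6, 11.8) in frame 2.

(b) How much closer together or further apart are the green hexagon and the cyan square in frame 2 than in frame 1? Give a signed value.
-5.4

Distance in frame 1: 12.3. Distance in frame 2: 6.9.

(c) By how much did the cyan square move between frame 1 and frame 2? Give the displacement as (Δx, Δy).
(-1.8, -5.0)

The cyan square was at (13.8, 13.8) in frame 1 and (12.0, 8.8) in frame 2.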